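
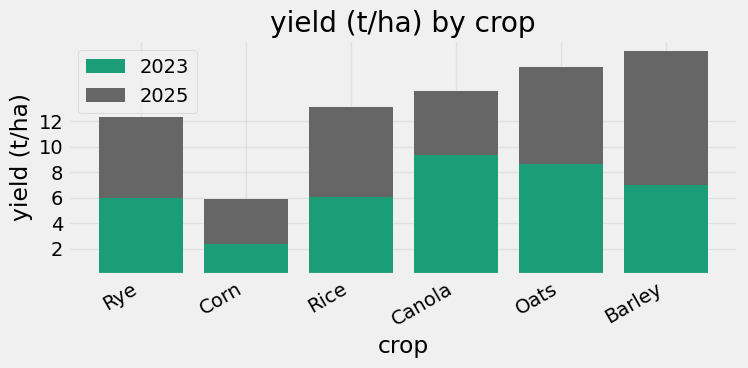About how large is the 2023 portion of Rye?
≈ 6

2023 top ≈ 6, bottom ≈ 0; segment ≈ 6.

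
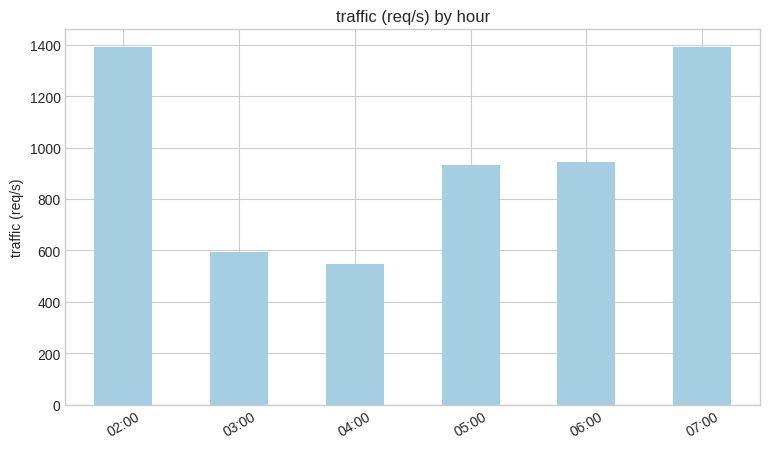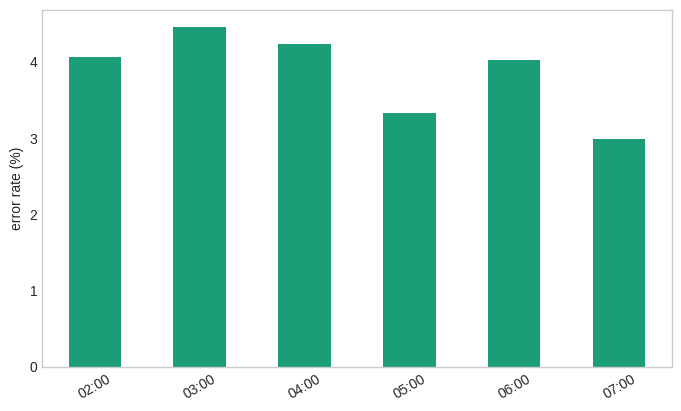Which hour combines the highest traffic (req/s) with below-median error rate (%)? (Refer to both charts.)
07:00

Chart 2 median error rate (%) ≈ 4; below-median hours: 05:00, 06:00, 07:00. Among those, 07:00 has the highest traffic (req/s) (≈ 1400).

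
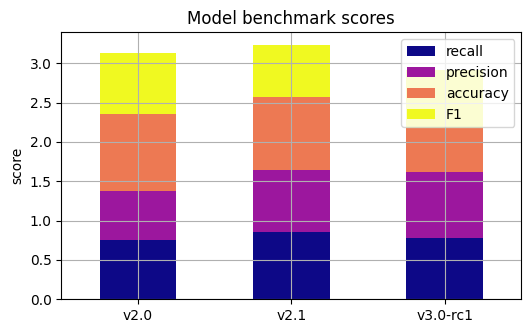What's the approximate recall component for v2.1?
≈ 1.0

recall top ≈ 1.0, bottom ≈ 0.0; segment ≈ 1.0.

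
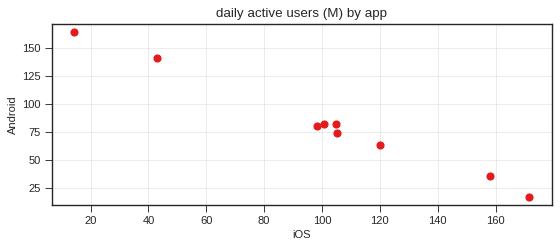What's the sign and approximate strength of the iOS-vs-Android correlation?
negative, strong

Points are negatively correlated; strong (|r| ≈ 1.0).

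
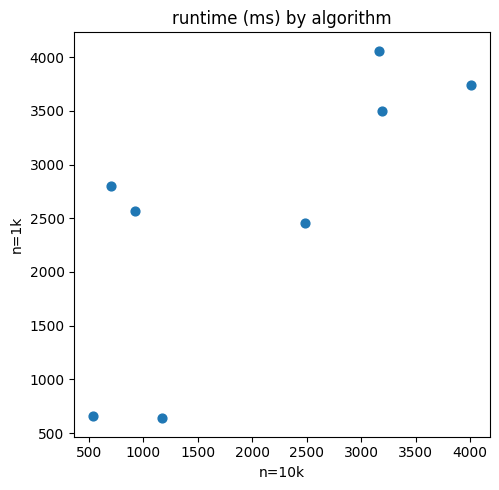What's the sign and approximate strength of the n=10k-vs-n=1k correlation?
positive, strong

Points are positively correlated; strong (|r| ≈ 0.8).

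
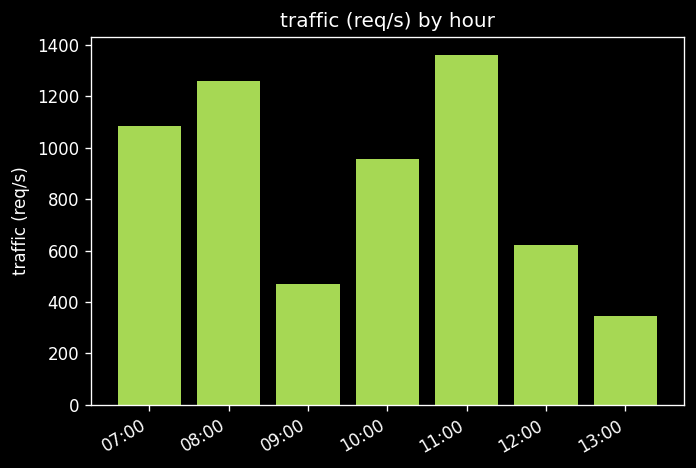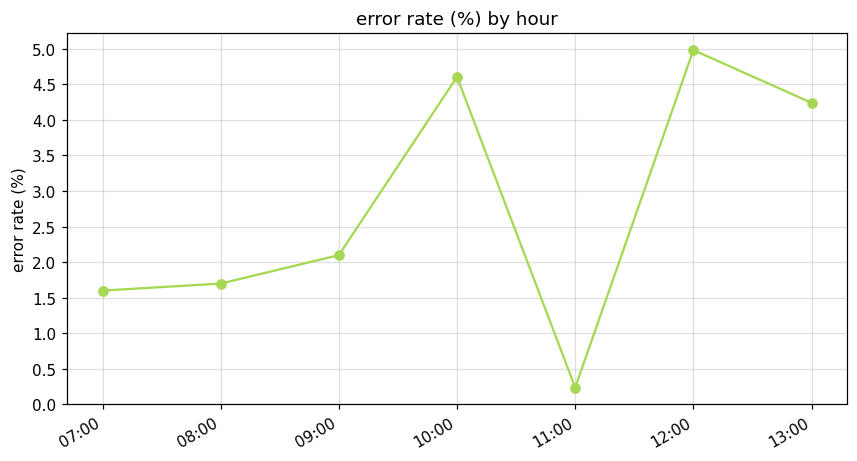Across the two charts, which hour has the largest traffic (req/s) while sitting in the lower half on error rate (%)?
11:00

Chart 2 median error rate (%) ≈ 2; below-median hours: 07:00, 08:00, 11:00. Among those, 11:00 has the highest traffic (req/s) (≈ 1400).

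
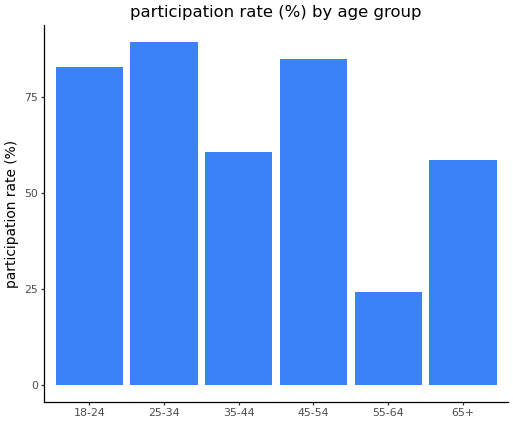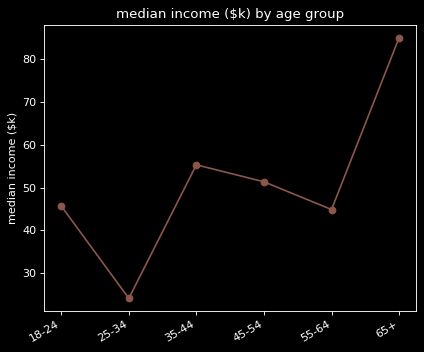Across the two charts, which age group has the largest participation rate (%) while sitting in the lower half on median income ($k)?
25-34

Chart 2 median median income ($k) ≈ 50; below-median age groups: 18-24, 25-34, 55-64. Among those, 25-34 has the highest participation rate (%) (≈ 90).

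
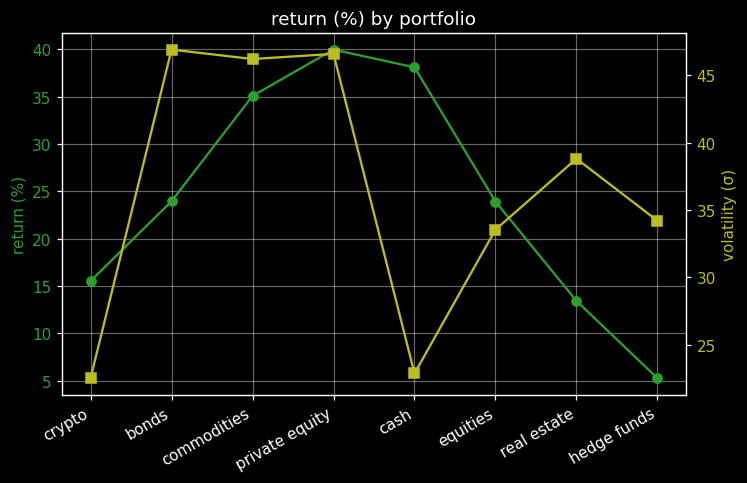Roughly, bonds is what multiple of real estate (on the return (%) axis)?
bonds ≈ 25, real estate ≈ 15; 25/15 ≈ 1.67.

≈ 1.67×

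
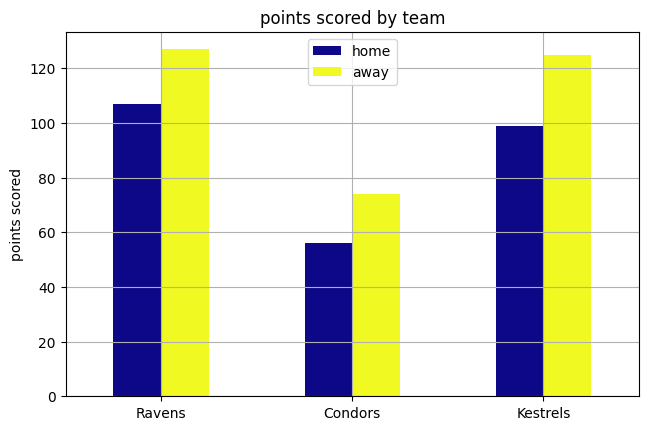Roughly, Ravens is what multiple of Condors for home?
Ravens ≈ 100, Condors ≈ 60; 100/60 ≈ 1.67.

≈ 1.67×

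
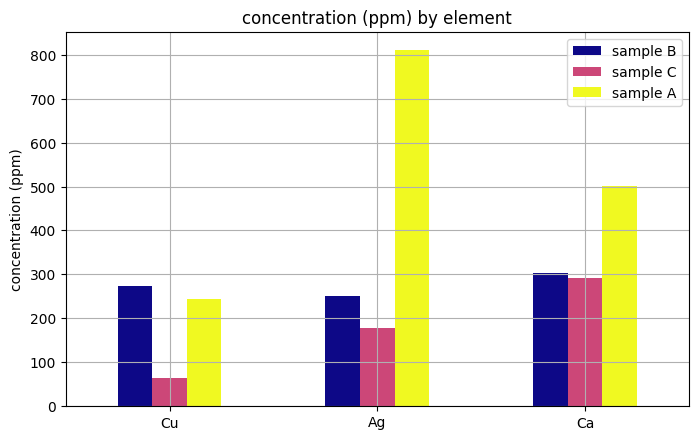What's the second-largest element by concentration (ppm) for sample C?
Top 3 for sample C: Ca ≈ 300, Ag ≈ 200, Cu ≈ 100.

Ag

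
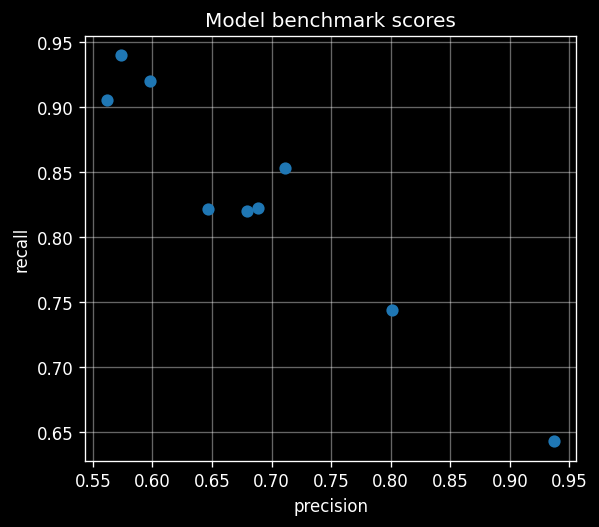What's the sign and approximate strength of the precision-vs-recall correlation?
negative, strong

Points are negatively correlated; strong (|r| ≈ 1.0).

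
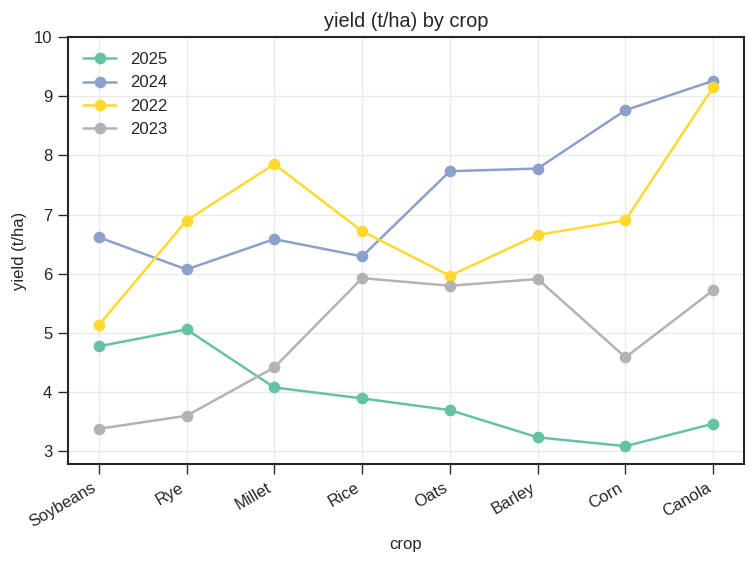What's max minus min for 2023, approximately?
Max Rice ≈ 6, min Soybeans ≈ 3; range ≈ 3.

≈ 3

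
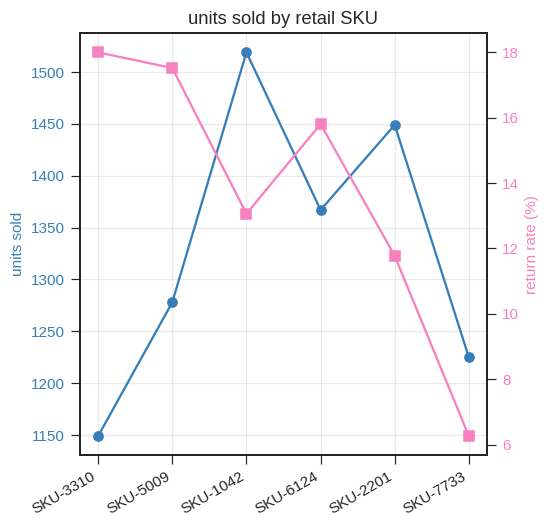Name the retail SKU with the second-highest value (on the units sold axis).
Top 3 (on the units sold axis): SKU-1042 ≈ 1500, SKU-2201 ≈ 1450, SKU-6124 ≈ 1350.

SKU-2201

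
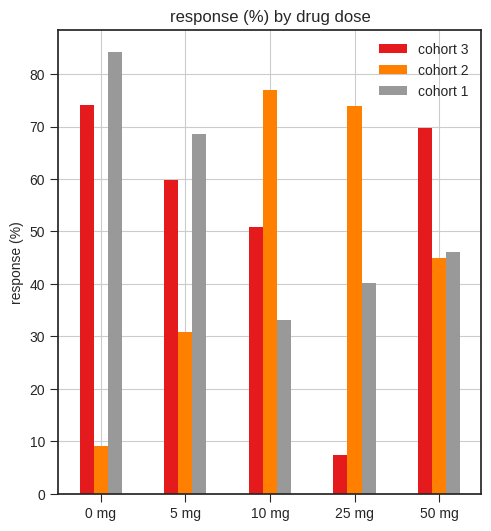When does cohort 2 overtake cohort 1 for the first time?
5 mg: cohort 2 ≈ 30 vs cohort 1 ≈ 70 (not yet); 10 mg: cohort 2 ≈ 80 vs cohort 1 ≈ 30 (first crossover).

10 mg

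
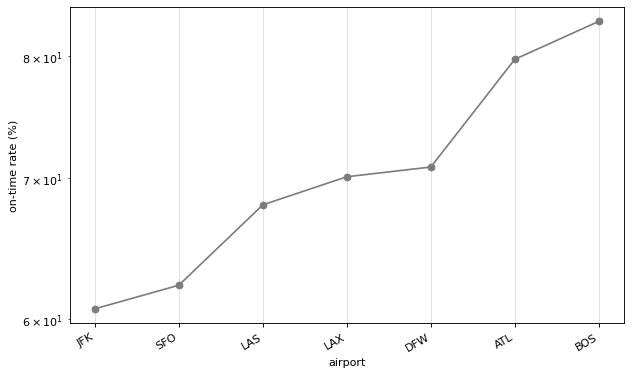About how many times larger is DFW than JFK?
DFW ≈ 70, JFK ≈ 60; 70/60 ≈ 1.17.

≈ 1.17×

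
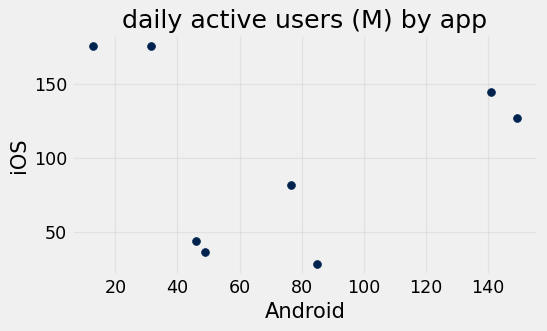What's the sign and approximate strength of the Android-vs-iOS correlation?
Points are roughly uncorrelated; weak (|r| ≈ 0.0).

no clear correlation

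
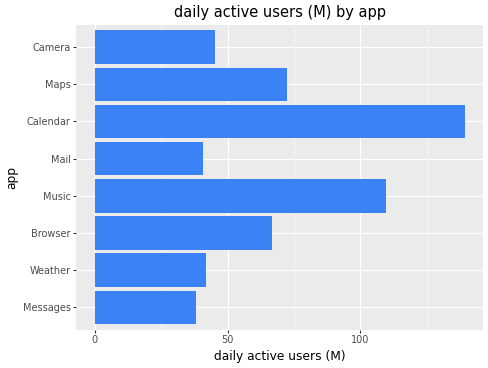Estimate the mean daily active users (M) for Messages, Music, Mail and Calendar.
(40 + 100 + 40 + 140) / 4 ≈ 80.

≈ 80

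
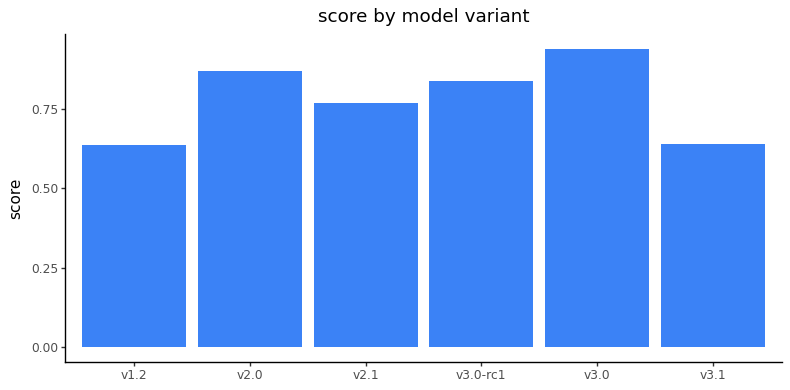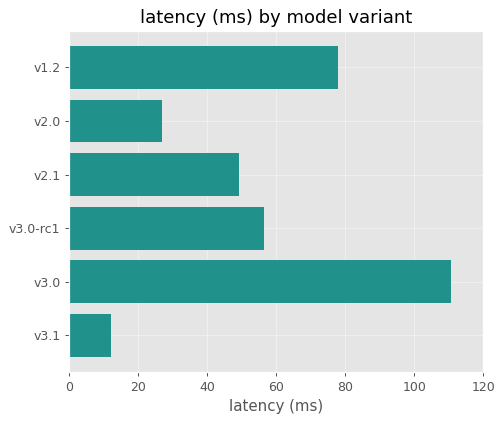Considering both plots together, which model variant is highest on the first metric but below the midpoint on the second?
v2.0

Chart 2 median latency (ms) ≈ 60; below-median model variants: v2.0, v2.1, v3.1. Among those, v2.0 has the highest score (≈ 0.9).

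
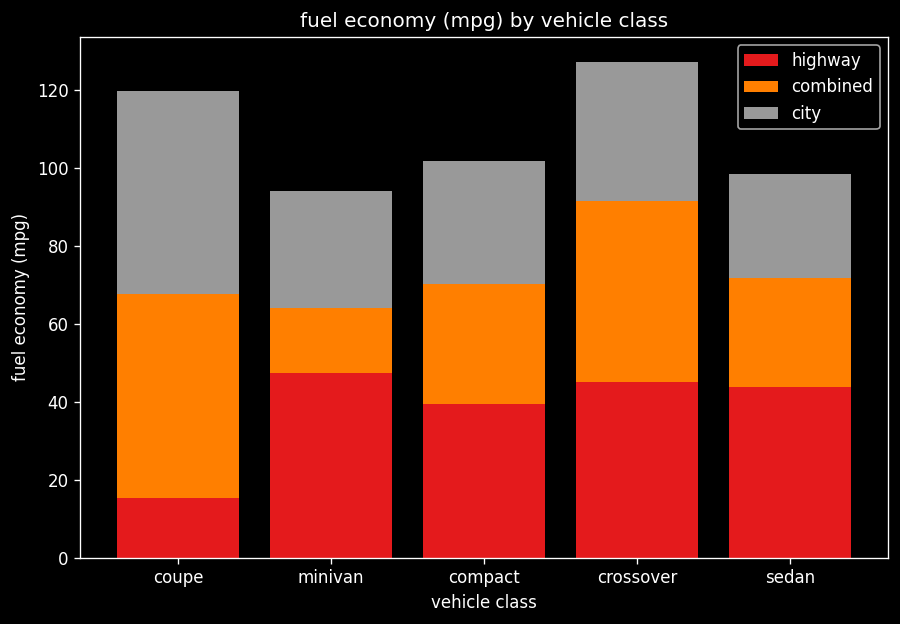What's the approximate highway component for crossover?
≈ 40

highway top ≈ 40, bottom ≈ 0; segment ≈ 40.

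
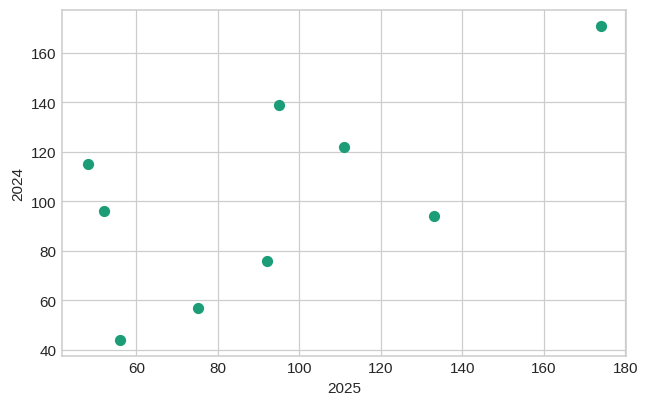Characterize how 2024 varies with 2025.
positive, moderate

Points are positively correlated; moderate (|r| ≈ 0.6).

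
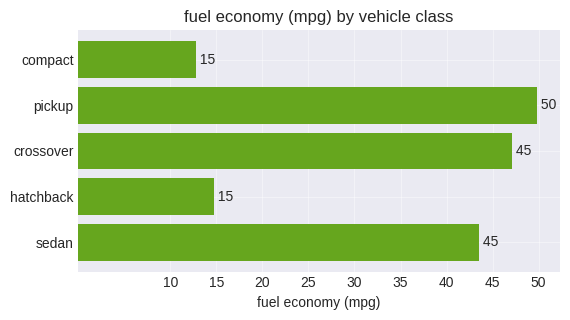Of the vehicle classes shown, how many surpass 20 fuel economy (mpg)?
3

Above 20: pickup, crossover, sedan.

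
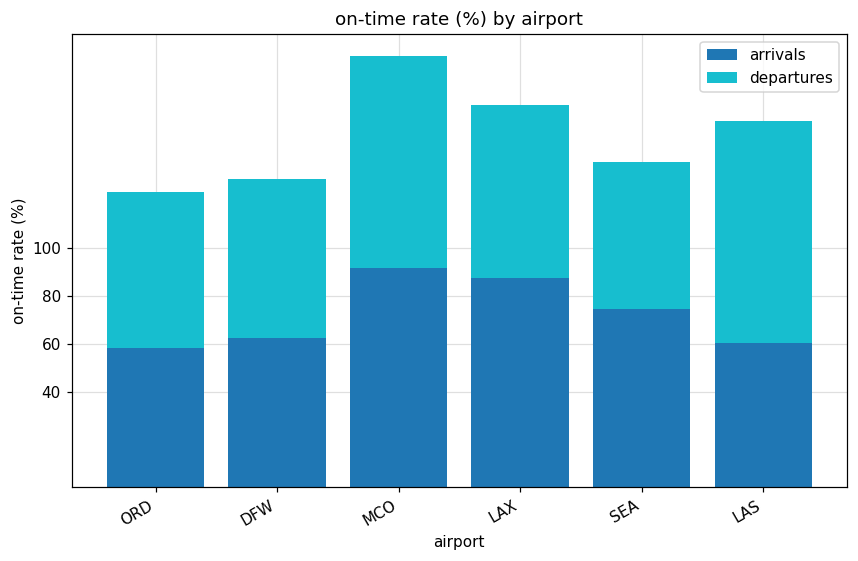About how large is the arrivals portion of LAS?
arrivals top ≈ 60, bottom ≈ 0; segment ≈ 60.

≈ 60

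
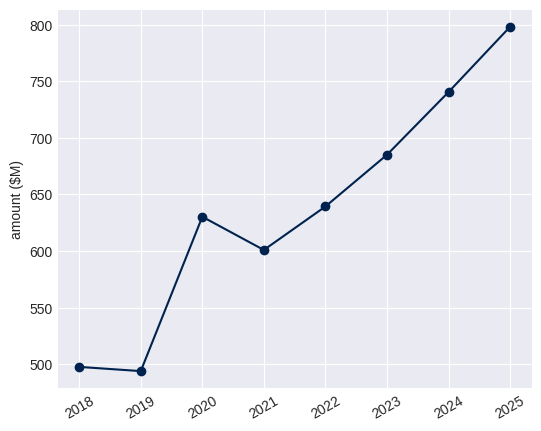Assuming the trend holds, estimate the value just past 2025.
≈ 850

Last three: 700, 750, 800 → slope ≈ 50/step → next ≈ 850.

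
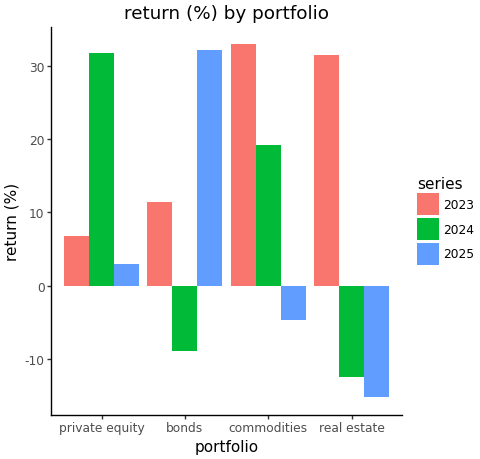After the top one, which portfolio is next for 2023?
Top 3 for 2023: commodities ≈ 35, real estate ≈ 30, bonds ≈ 10.

real estate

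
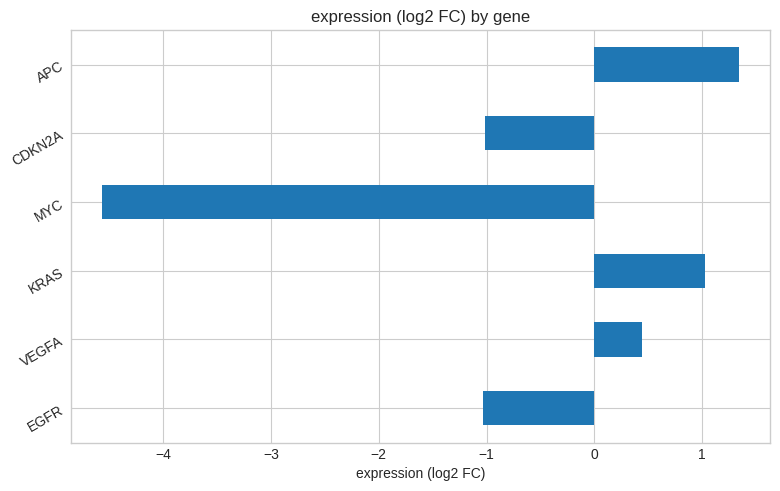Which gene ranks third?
VEGFA

Top 4: APC ≈ 1.5, KRAS ≈ 1.0, VEGFA ≈ 0.5, CDKN2A ≈ -1.0.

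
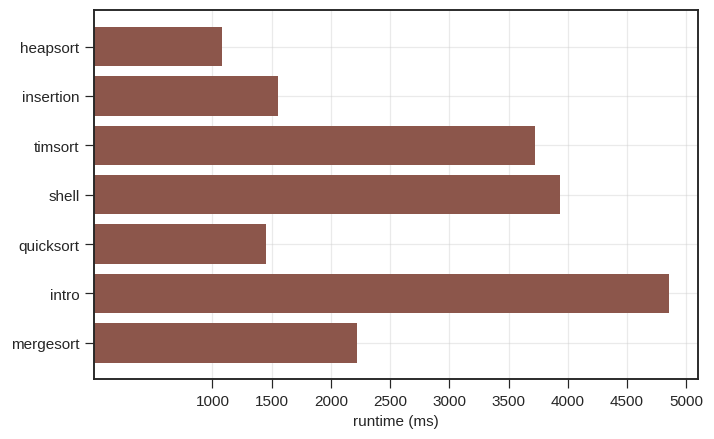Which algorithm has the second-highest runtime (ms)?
shell

Top 3: intro ≈ 5000, shell ≈ 4000, timsort ≈ 3500.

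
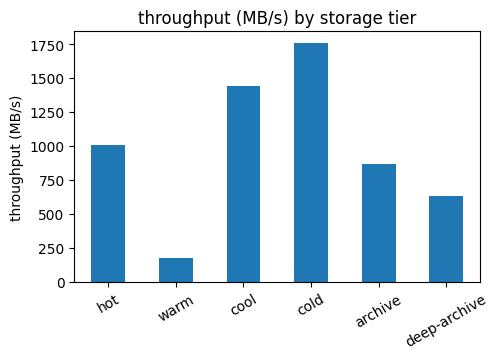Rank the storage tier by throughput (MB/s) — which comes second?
cool

Top 3: cold ≈ 1800, cool ≈ 1400, hot ≈ 1000.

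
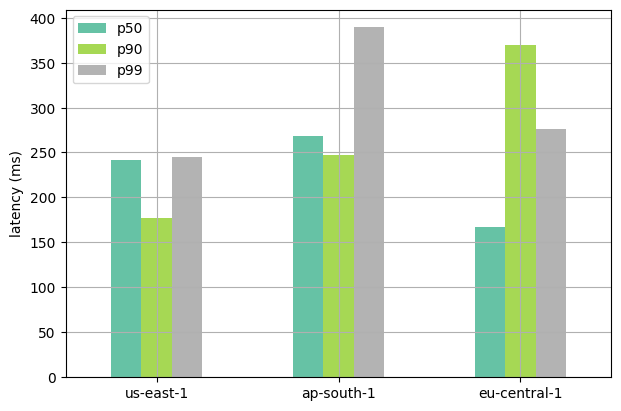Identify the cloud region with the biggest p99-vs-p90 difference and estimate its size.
ap-south-1, ≈ 150 ms

ap-south-1: p99 ≈ 400, p90 ≈ 250 → gap ≈ 150. Next-largest (eu-central-1) is only ≈ 50.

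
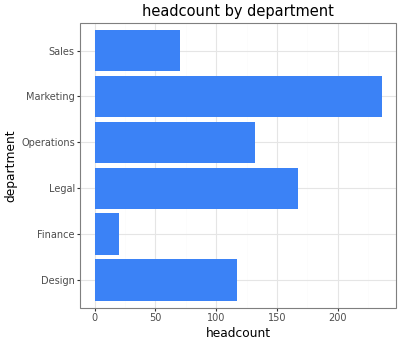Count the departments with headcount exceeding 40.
5

Above 40: Design, Legal, Operations, Marketing, Sales.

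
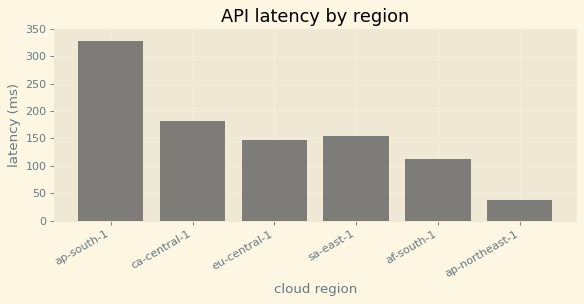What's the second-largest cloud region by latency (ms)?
Top 3: ap-south-1 ≈ 350, ca-central-1 ≈ 200, sa-east-1 ≈ 150.

ca-central-1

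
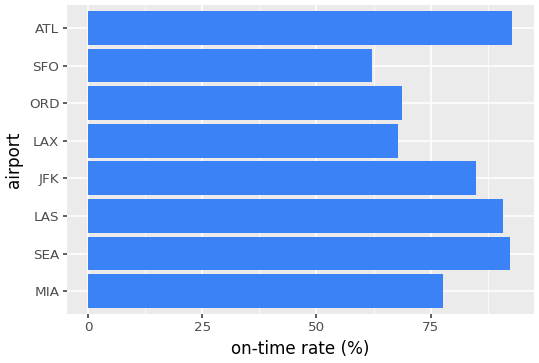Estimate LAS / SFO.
LAS ≈ 90, SFO ≈ 60; 90/60 ≈ 1.5.

≈ 1.5×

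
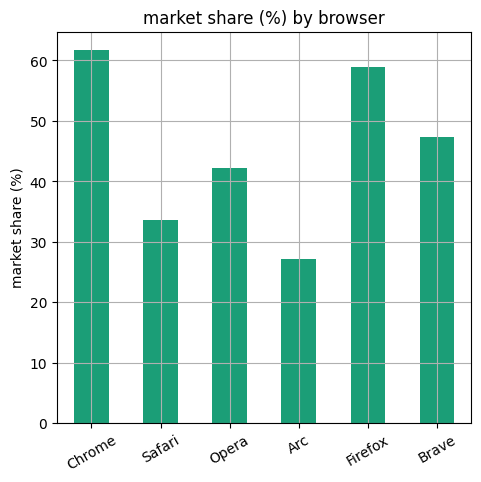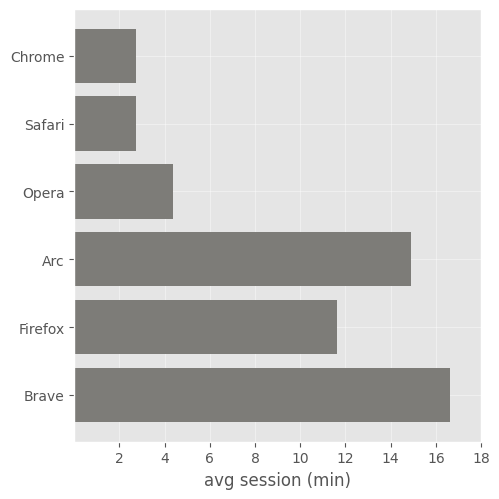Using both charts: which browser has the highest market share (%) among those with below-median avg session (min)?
Chart 2 median avg session (min) ≈ 8; below-median browsers: Chrome, Safari, Opera. Among those, Chrome has the highest market share (%) (≈ 60).

Chrome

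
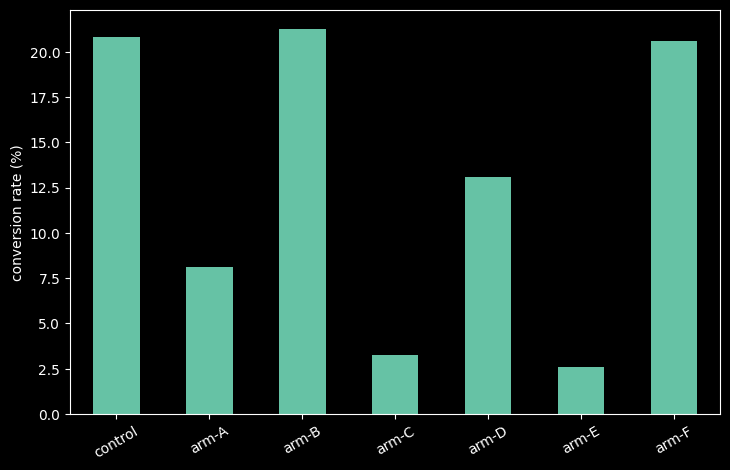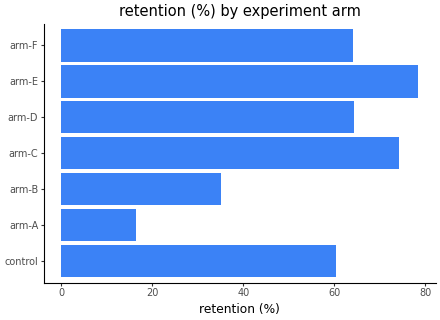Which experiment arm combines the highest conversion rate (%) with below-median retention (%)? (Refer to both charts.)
Chart 2 median retention (%) ≈ 60; below-median experiment arms: control, arm-A, arm-B. Among those, arm-B has the highest conversion rate (%) (≈ 22).

arm-B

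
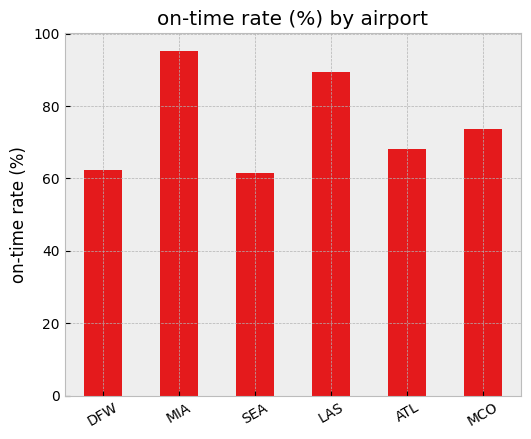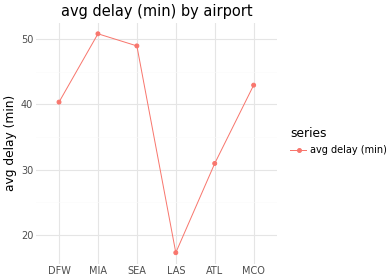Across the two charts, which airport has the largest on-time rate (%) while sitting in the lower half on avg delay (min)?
LAS

Chart 2 median avg delay (min) ≈ 40; below-median airports: DFW, LAS, ATL. Among those, LAS has the highest on-time rate (%) (≈ 90).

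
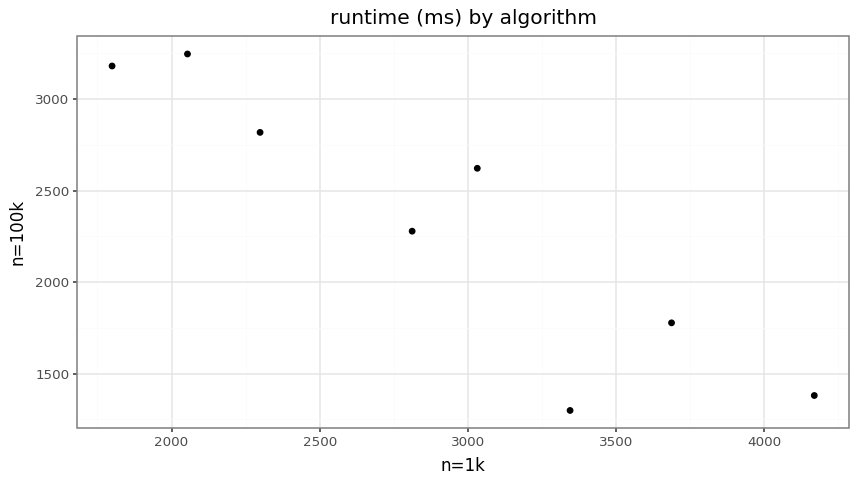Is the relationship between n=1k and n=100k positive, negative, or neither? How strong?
Points are negatively correlated; strong (|r| ≈ 0.9).

negative, strong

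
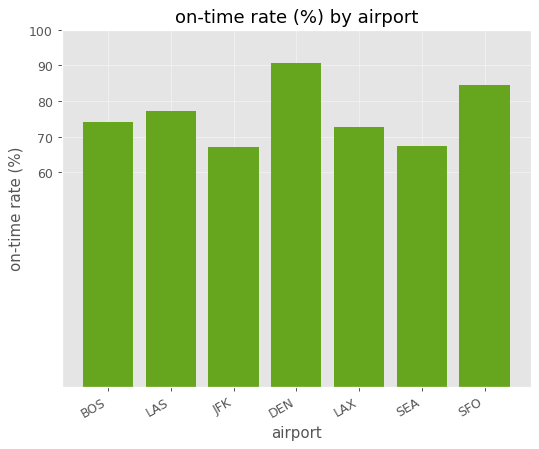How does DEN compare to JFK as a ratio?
≈ 1.29×

DEN ≈ 90, JFK ≈ 70; 90/70 ≈ 1.29.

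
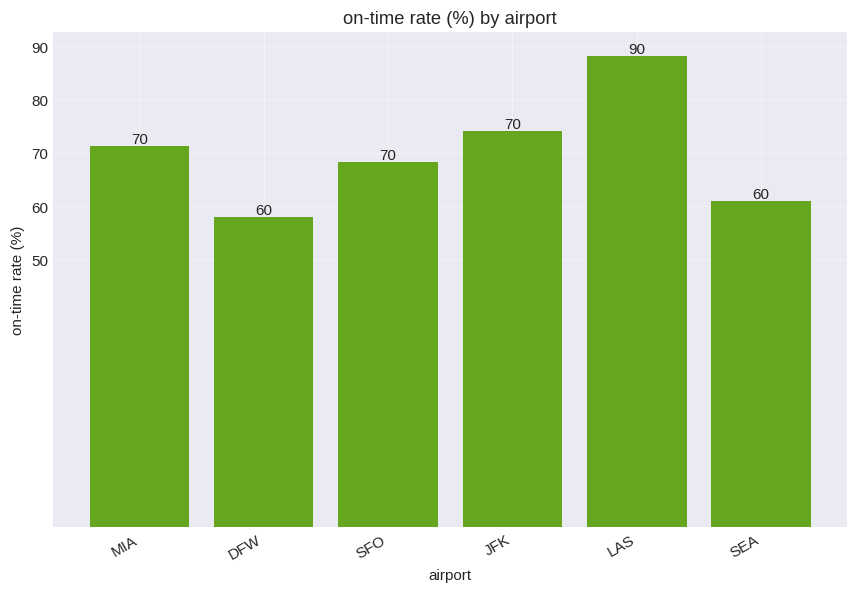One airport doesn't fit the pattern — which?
LAS

LAS ≈ 90; the rest sit between ≈ 60 and ≈ 70.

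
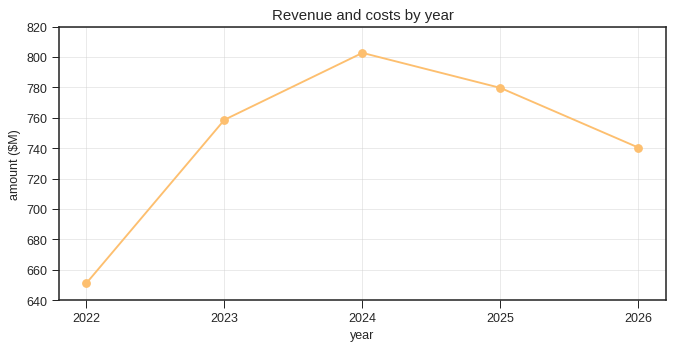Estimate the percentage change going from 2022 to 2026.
2022 ≈ 660, 2026 ≈ 740; (740 − 660) / 660 ≈ +12.1%.

≈ +12.1%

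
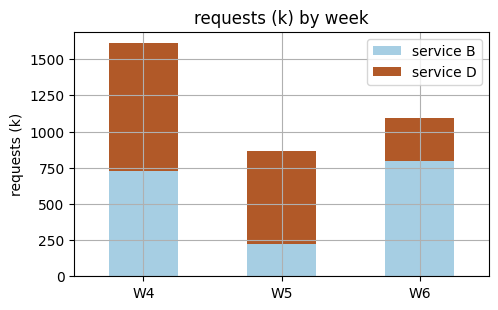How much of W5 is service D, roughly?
service D top ≈ 800, bottom ≈ 200; segment ≈ 600.

≈ 600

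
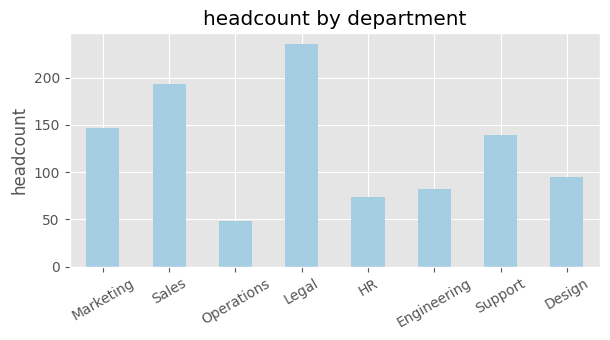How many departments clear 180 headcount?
Above 180: Sales, Legal.

2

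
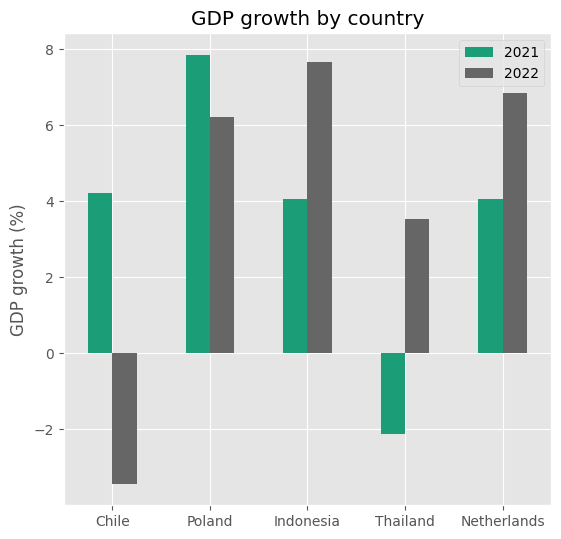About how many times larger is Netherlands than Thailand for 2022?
≈ 1.75×

Netherlands ≈ 7, Thailand ≈ 4; 7/4 ≈ 1.75.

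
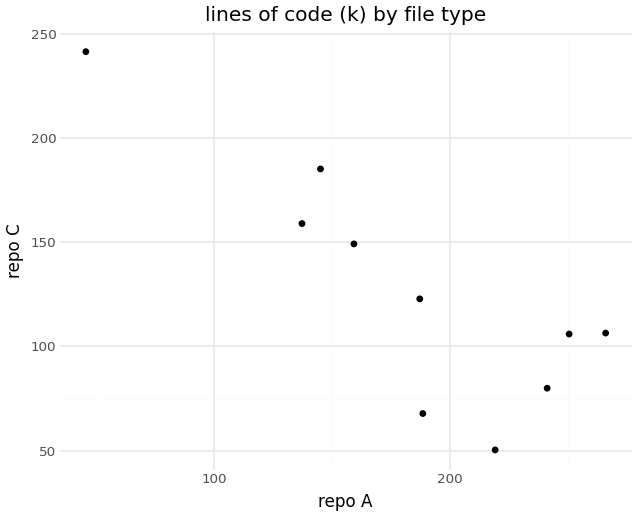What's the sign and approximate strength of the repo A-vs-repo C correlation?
Points are negatively correlated; strong (|r| ≈ 0.8).

negative, strong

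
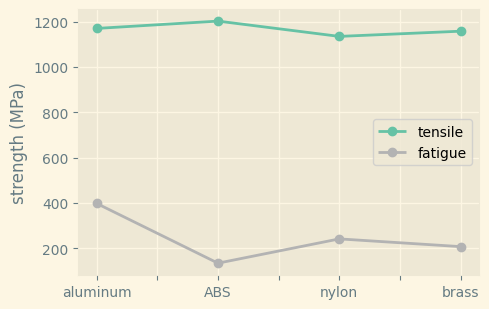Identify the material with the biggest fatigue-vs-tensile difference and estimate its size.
ABS: fatigue ≈ 100, tensile ≈ 1200 → gap ≈ 1100. Next-largest (brass) is only ≈ 1000.

ABS, ≈ 1100 MPa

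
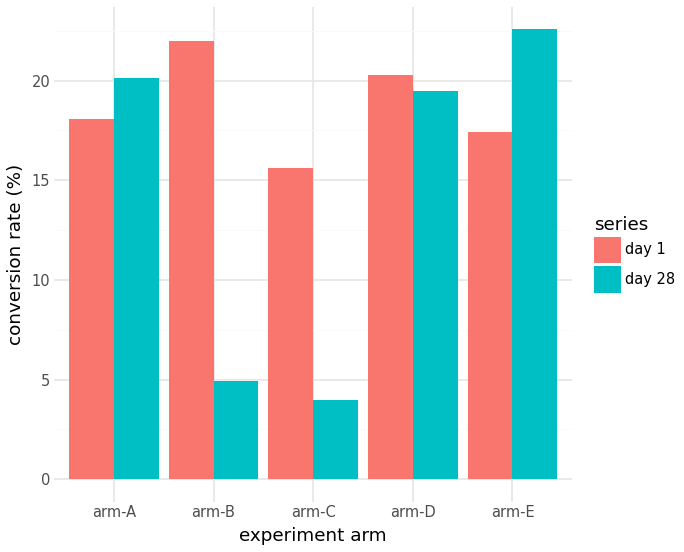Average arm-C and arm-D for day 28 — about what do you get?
(4 + 20) / 2 ≈ 12.

≈ 12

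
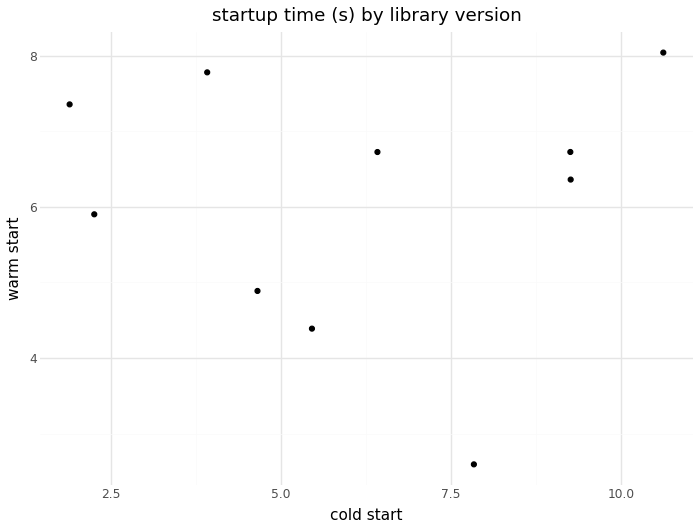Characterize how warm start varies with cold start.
no clear correlation

Points are roughly uncorrelated; weak (|r| ≈ 0.0).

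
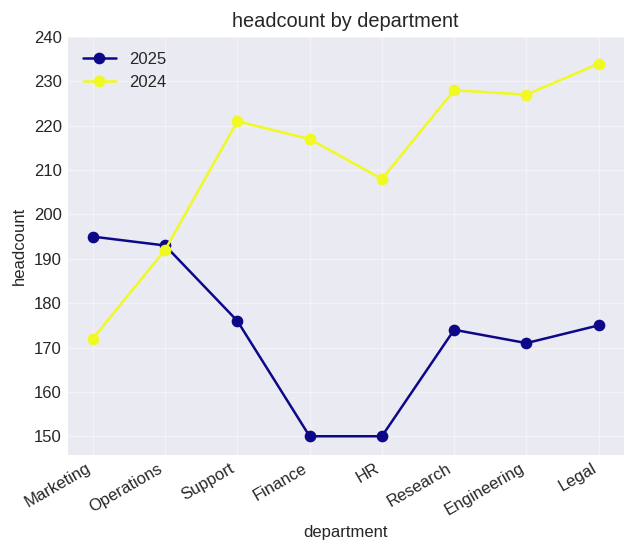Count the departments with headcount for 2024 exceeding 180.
7

Above 180: Operations, Support, Finance, HR, Research, Engineering, Legal.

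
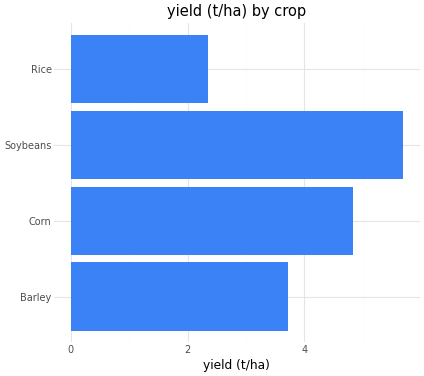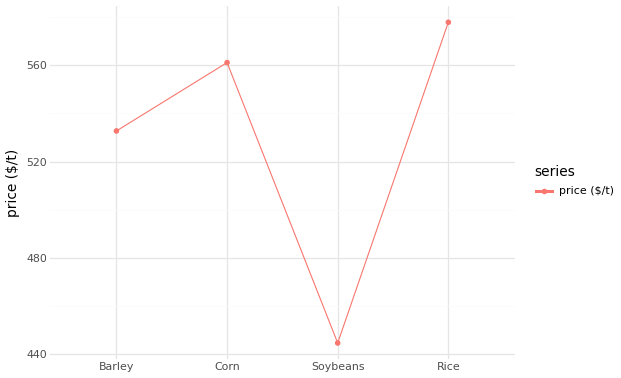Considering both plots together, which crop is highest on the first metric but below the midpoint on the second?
Chart 2 median price ($/t) ≈ 500; below-median crops: Barley, Soybeans. Among those, Soybeans has the highest yield (t/ha) (≈ 6).

Soybeans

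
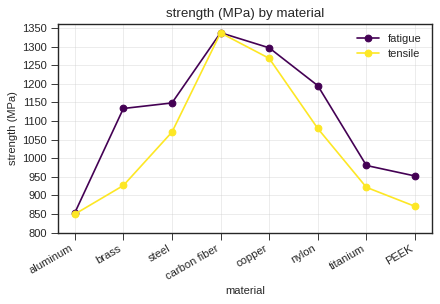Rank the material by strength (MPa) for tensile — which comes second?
copper

Top 3 for tensile: carbon fiber ≈ 1350, copper ≈ 1250, nylon ≈ 1100.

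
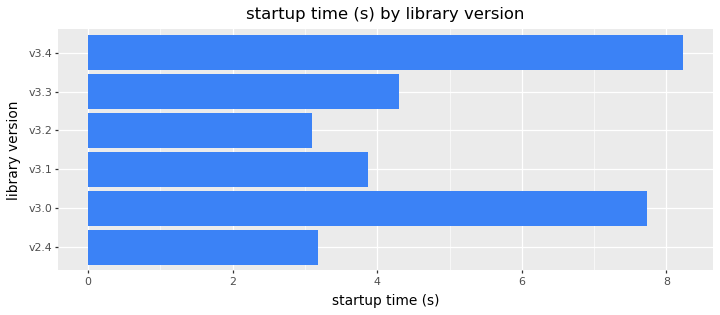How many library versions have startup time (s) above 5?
Above 5: v3.0, v3.4.

2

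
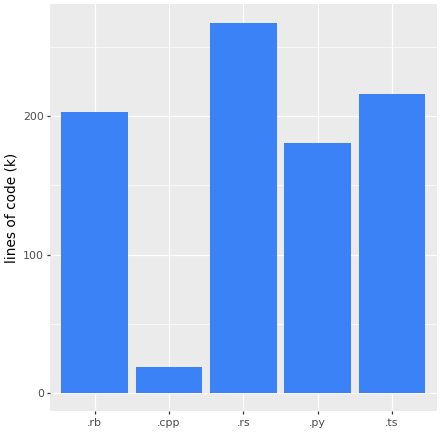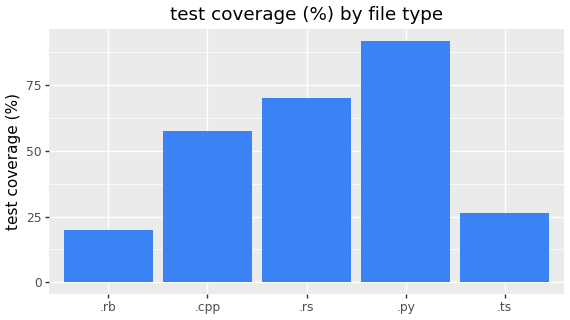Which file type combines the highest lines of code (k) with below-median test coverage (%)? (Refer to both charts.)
Chart 2 median test coverage (%) ≈ 60; below-median file types: .rb, .ts. Among those, .ts has the highest lines of code (k) (≈ 225).

.ts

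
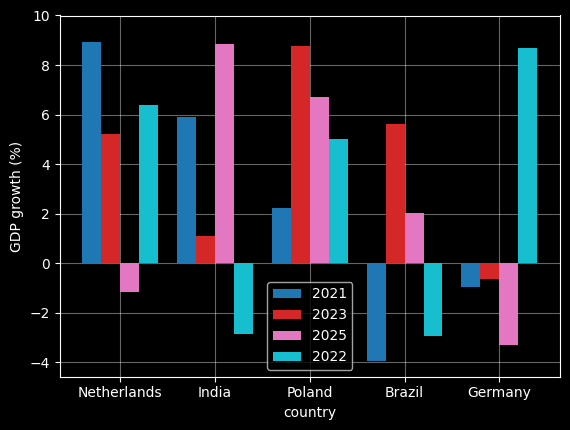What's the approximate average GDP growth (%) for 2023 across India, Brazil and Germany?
(2 + 6 + 0) / 3 ≈ 3.

≈ 3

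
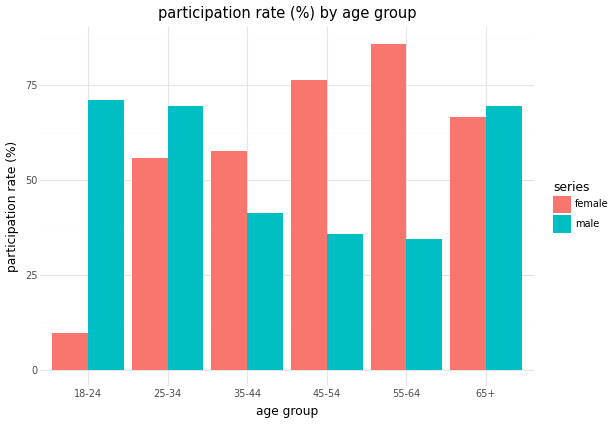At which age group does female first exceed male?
25-34: female ≈ 60 vs male ≈ 70 (not yet); 35-44: female ≈ 60 vs male ≈ 40 (first crossover).

35-44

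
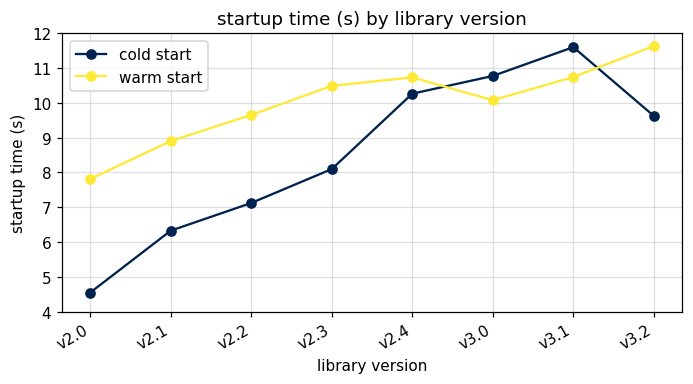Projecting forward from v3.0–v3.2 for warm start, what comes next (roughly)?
≈ 13

Last three: 10, 11, 12 → slope ≈ 1/step → next ≈ 13.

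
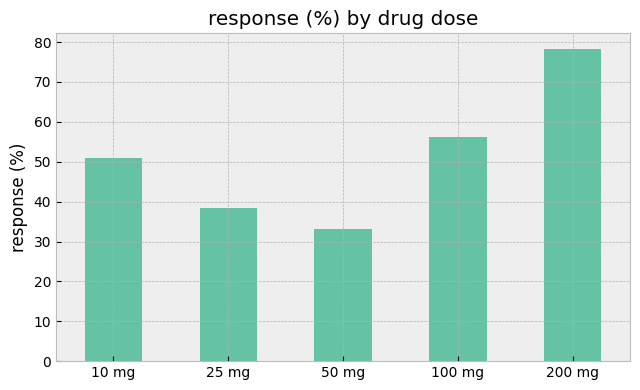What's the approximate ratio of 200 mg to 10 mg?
200 mg ≈ 80, 10 mg ≈ 50; 80/50 ≈ 1.6.

≈ 1.6×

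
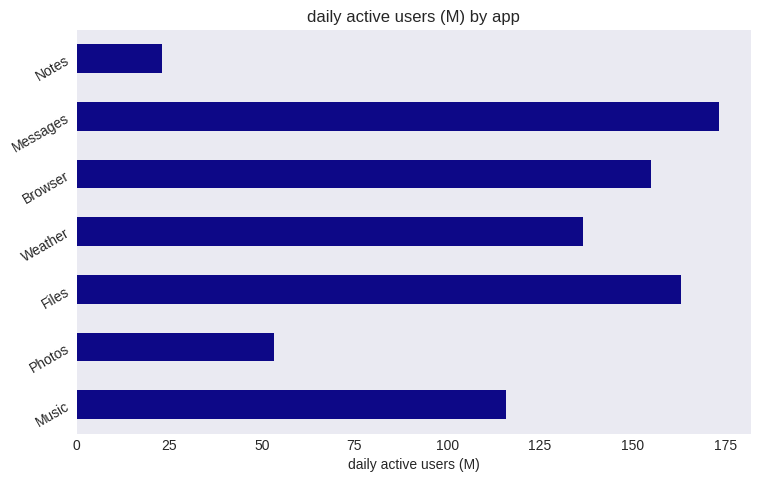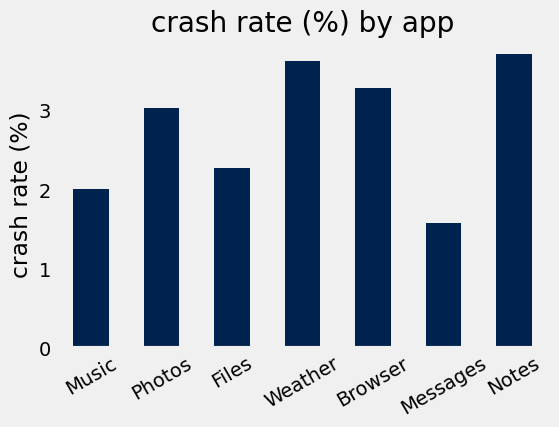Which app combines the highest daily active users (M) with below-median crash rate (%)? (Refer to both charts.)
Chart 2 median crash rate (%) ≈ 3; below-median apps: Music, Files, Messages. Among those, Messages has the highest daily active users (M) (≈ 180).

Messages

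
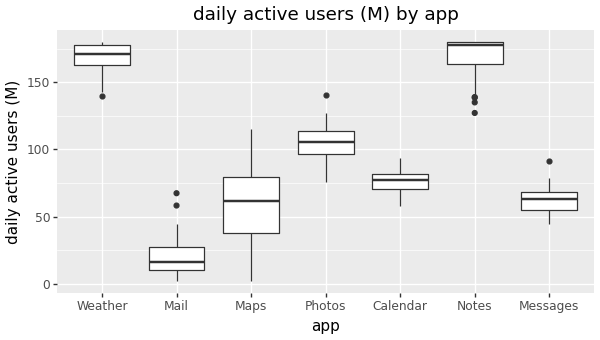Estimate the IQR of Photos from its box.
≈ 20

Q3 ≈ 120, Q1 ≈ 100; IQR ≈ 20.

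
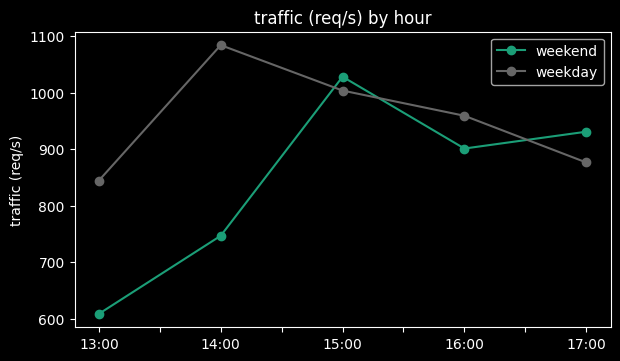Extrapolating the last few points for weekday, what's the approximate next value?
≈ 850

Last three: 1000, 950, 900 → slope ≈ -50/step → next ≈ 850.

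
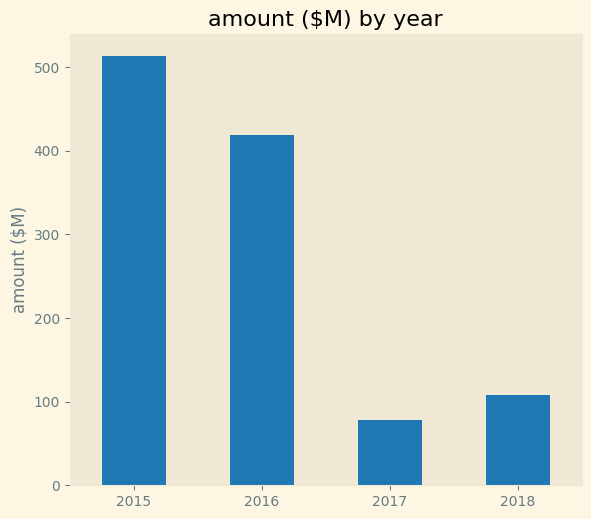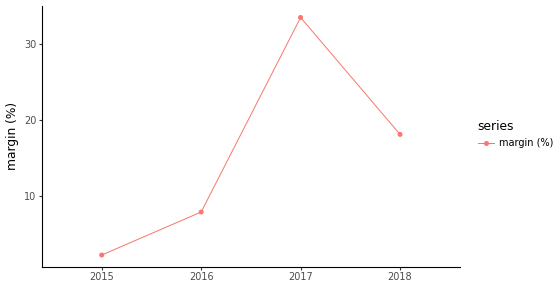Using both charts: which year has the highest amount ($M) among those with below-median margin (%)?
Chart 2 median margin (%) ≈ 15; below-median years: 2015, 2016. Among those, 2015 has the highest amount ($M) (≈ 500).

2015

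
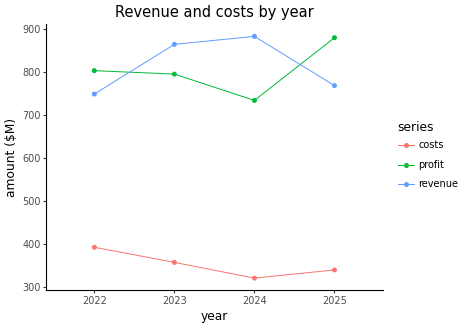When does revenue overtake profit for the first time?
2023

2022: revenue ≈ 750 vs profit ≈ 800 (not yet); 2023: revenue ≈ 850 vs profit ≈ 800 (first crossover).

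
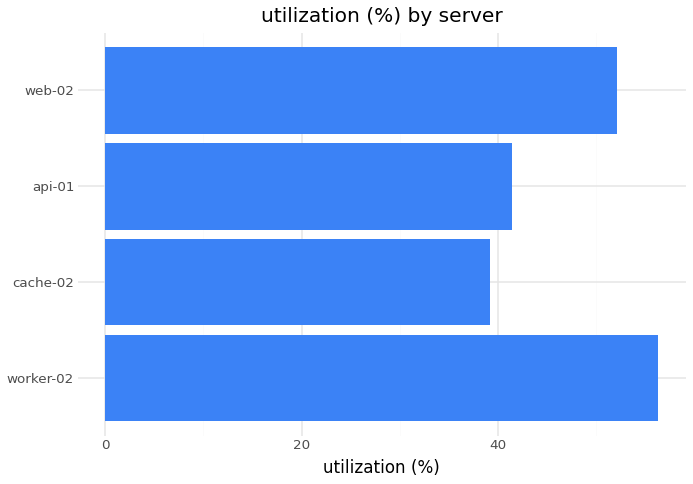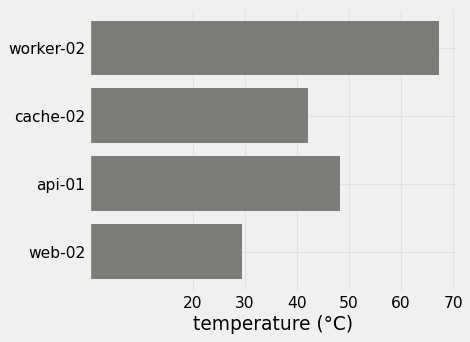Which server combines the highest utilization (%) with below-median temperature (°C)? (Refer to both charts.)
web-02

Chart 2 median temperature (°C) ≈ 50; below-median servers: cache-02, web-02. Among those, web-02 has the highest utilization (%) (≈ 50).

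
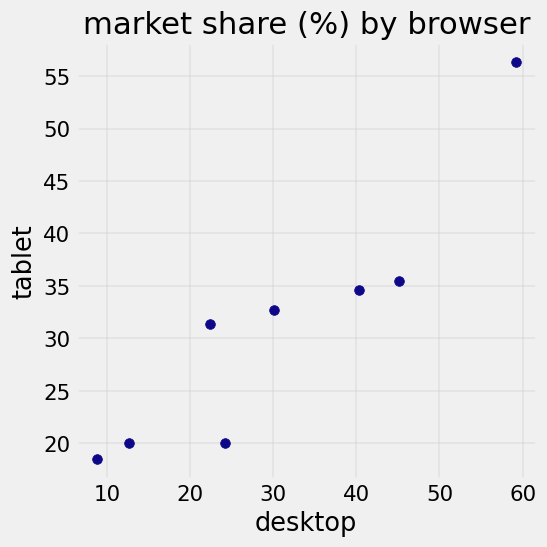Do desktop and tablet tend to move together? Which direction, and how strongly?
positive, strong

Points are positively correlated; strong (|r| ≈ 0.9).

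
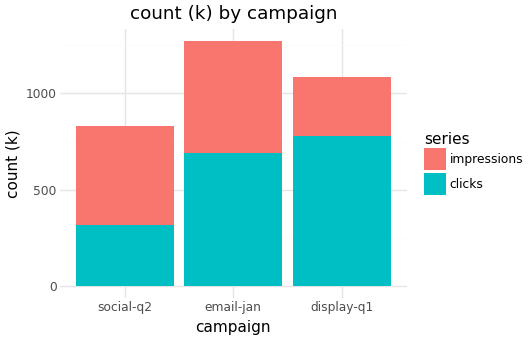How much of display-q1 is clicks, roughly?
clicks top ≈ 800, bottom ≈ 0; segment ≈ 800.

≈ 800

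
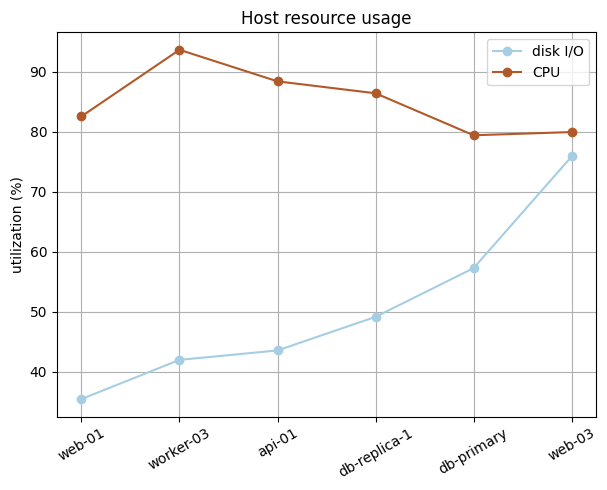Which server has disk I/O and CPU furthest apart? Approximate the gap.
worker-03: disk I/O ≈ 40, CPU ≈ 95 → gap ≈ 55. Next-largest (web-01) is only ≈ 50.

worker-03, ≈ 55 %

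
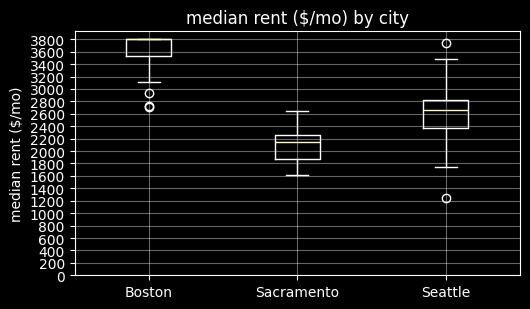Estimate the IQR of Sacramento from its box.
≈ 400

Q3 ≈ 2200, Q1 ≈ 1800; IQR ≈ 400.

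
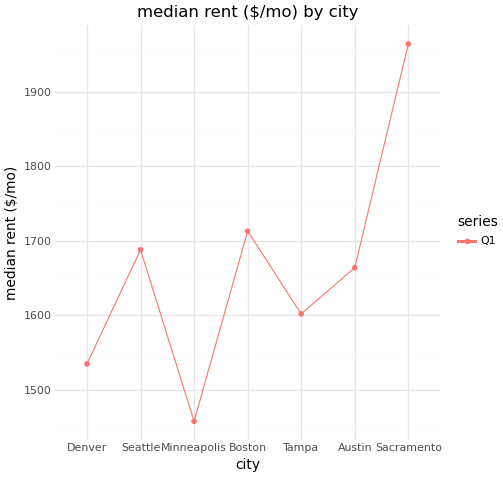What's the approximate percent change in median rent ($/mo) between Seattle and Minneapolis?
Seattle ≈ 1700, Minneapolis ≈ 1450; (1450 − 1700) / 1700 ≈ -14.7%.

≈ -14.7%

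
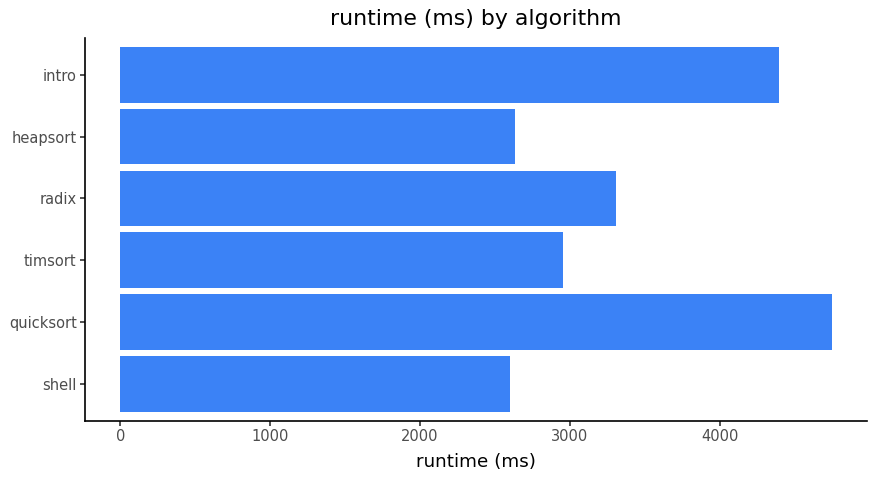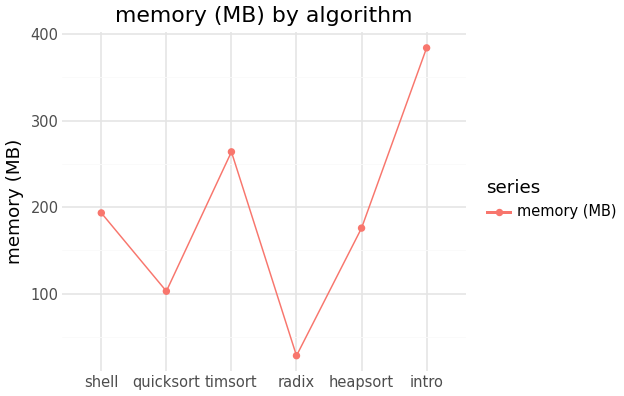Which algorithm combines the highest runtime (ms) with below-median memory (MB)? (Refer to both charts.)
Chart 2 median memory (MB) ≈ 200; below-median algorithms: quicksort, radix, heapsort. Among those, quicksort has the highest runtime (ms) (≈ 4500).

quicksort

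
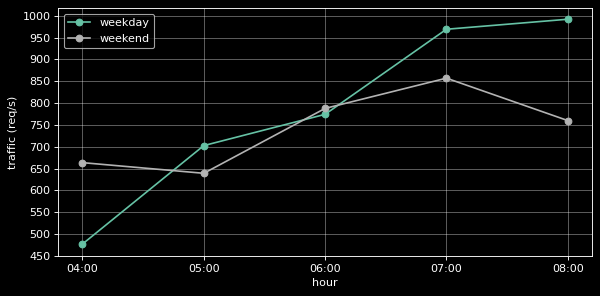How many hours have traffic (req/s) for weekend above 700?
3

Above 700: 06:00, 07:00, 08:00.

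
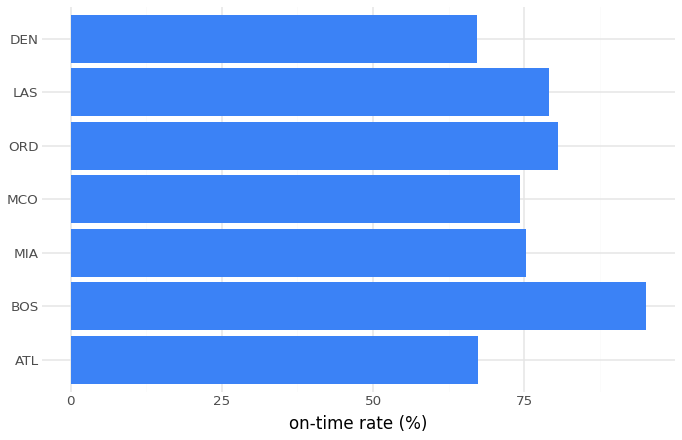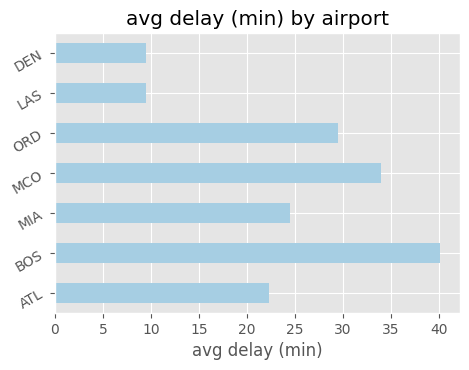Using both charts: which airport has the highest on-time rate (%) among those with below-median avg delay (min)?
Chart 2 median avg delay (min) ≈ 25; below-median airports: ATL, LAS, DEN. Among those, LAS has the highest on-time rate (%) (≈ 80).

LAS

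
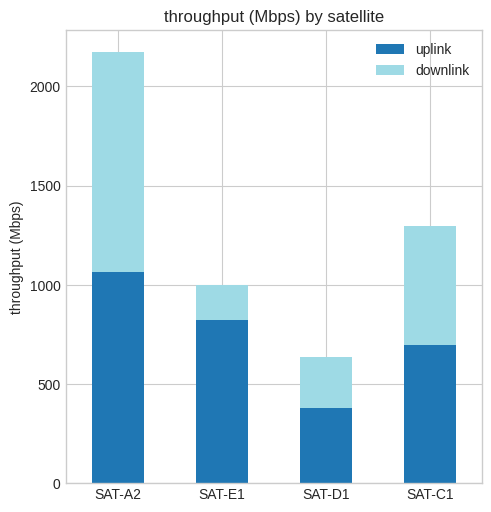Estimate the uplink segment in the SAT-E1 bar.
uplink top ≈ 800, bottom ≈ 0; segment ≈ 800.

≈ 800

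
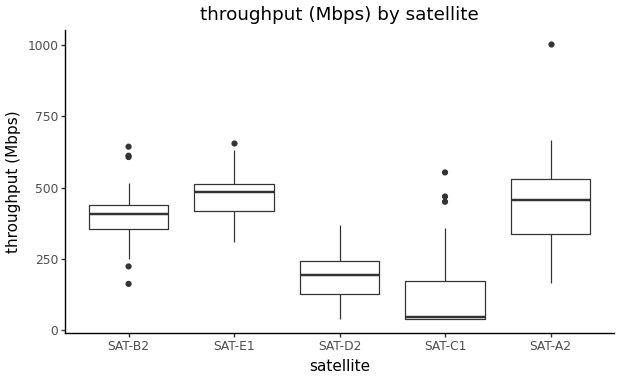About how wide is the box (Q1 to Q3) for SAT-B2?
Q3 ≈ 450, Q1 ≈ 350; IQR ≈ 100.

≈ 100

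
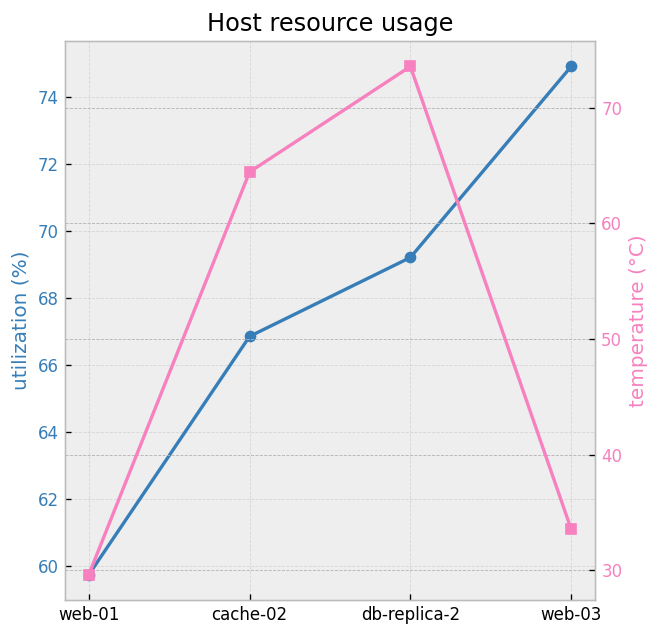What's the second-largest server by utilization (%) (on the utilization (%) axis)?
db-replica-2

Top 3 (on the utilization (%) axis): web-03 ≈ 74, db-replica-2 ≈ 70, cache-02 ≈ 66.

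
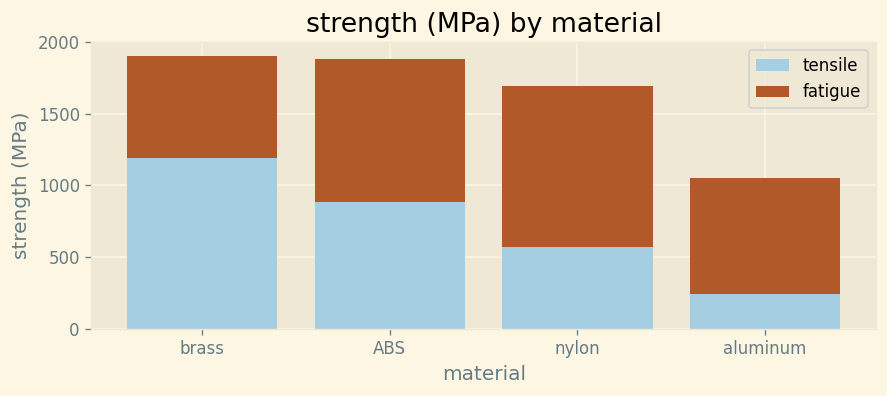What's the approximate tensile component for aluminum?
tensile top ≈ 200, bottom ≈ 0; segment ≈ 200.

≈ 200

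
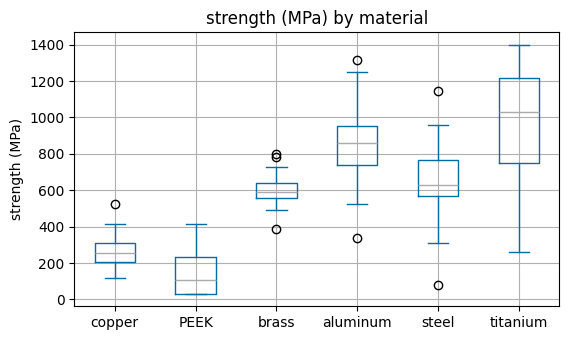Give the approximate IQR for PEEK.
Q3 ≈ 200, Q1 ≈ 0; IQR ≈ 200.

≈ 200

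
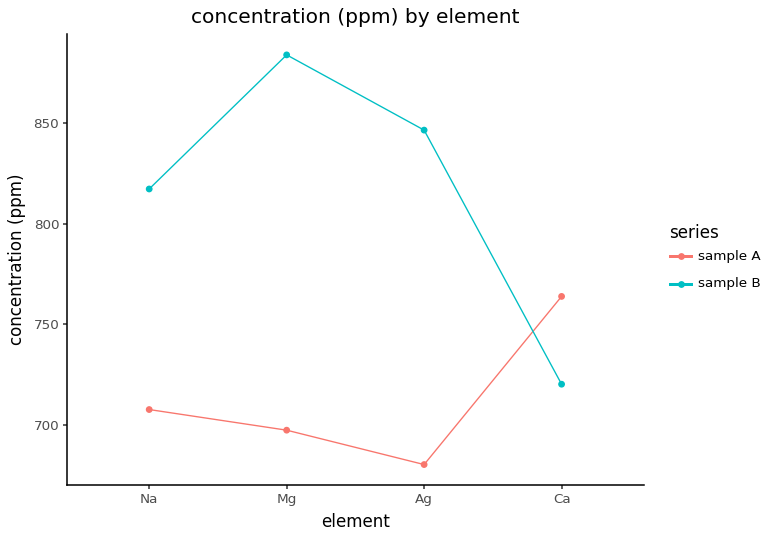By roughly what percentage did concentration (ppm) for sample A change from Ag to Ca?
≈ +11.8%

Ag ≈ 680, Ca ≈ 760; (760 − 680) / 680 ≈ +11.8%.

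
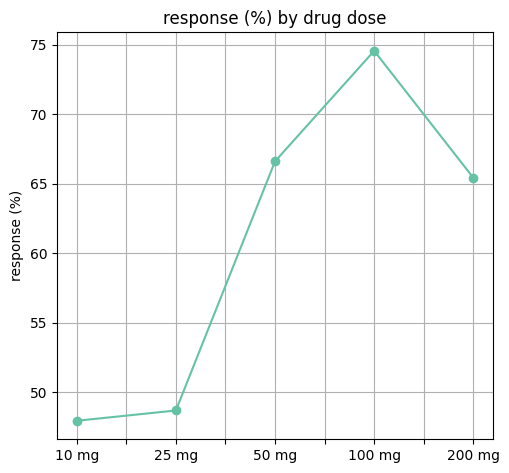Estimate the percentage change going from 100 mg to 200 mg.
100 mg ≈ 75, 200 mg ≈ 65; (65 − 75) / 75 ≈ -13.3%.

≈ -13.3%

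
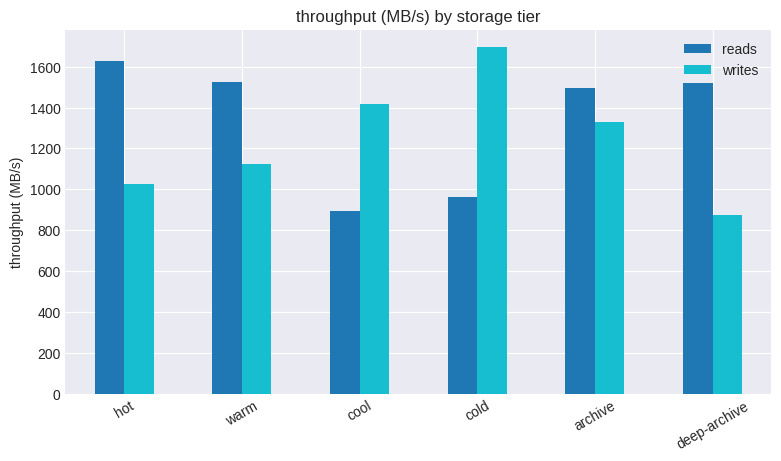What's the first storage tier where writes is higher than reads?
cool

warm: writes ≈ 1200 vs reads ≈ 1600 (not yet); cool: writes ≈ 1400 vs reads ≈ 800 (first crossover).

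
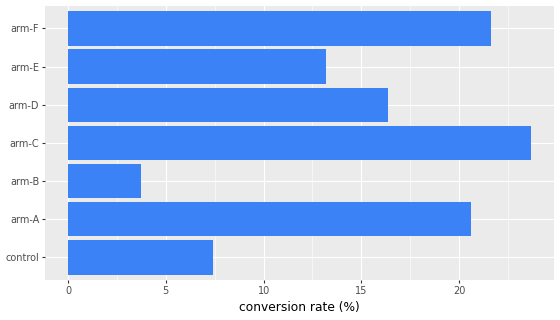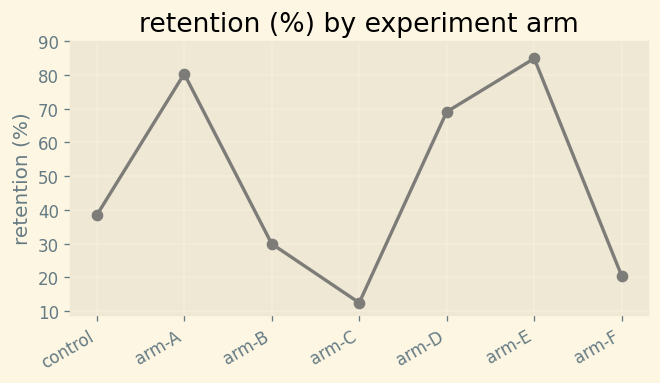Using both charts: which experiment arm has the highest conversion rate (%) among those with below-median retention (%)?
arm-C

Chart 2 median retention (%) ≈ 40; below-median experiment arms: arm-B, arm-C, arm-F. Among those, arm-C has the highest conversion rate (%) (≈ 25).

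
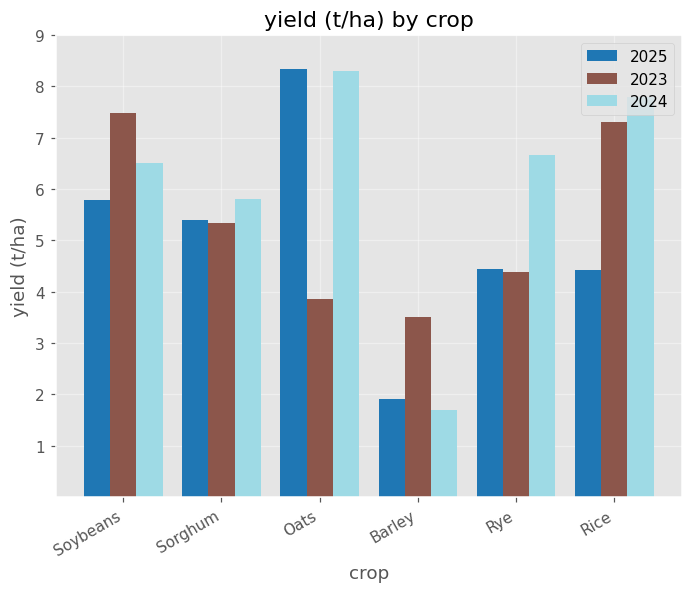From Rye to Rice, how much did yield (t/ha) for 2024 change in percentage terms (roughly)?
≈ +14.3%

Rye ≈ 7, Rice ≈ 8; (8 − 7) / 7 ≈ +14.3%.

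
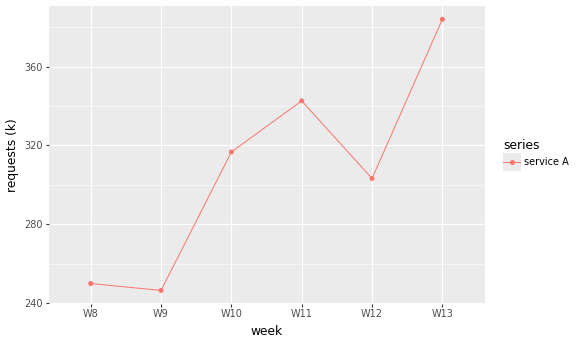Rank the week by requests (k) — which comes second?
Top 3: W13 ≈ 380, W11 ≈ 340, W10 ≈ 320.

W11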